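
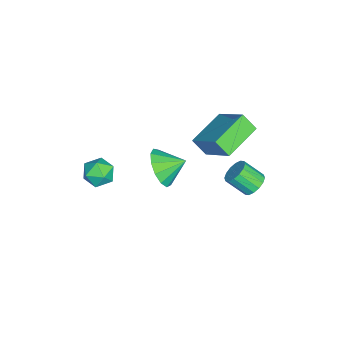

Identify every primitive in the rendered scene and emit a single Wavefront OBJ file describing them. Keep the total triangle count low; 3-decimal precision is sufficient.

v 0.766 -0.003 1.416
v 1.686 -0.099 1.913
v 0.574 1.083 1.984
v 1.799 0.186 1.407
v 1.584 0.41 0.904
v 1.11 0.504 0.563
v 0.526 0.436 0.494
v 0.019 0.23 0.717
v -0.251 -0.051 1.162
v -0.198 -0.316 1.689
v 0.161 -0.482 2.128
v 0.713 -0.496 2.342
v 1.281 -0.353 2.262
v -2.348 2.067 2.691
v -1.311 3.293 3.95
v -2.198 2.725 1.927
v -1.161 3.951 3.186
v -0.659 1.129 2.214
v 0.378 2.355 3.473
v -0.509 1.787 1.45
v 0.528 3.013 2.709
v 1.174 -2.636 2.079
v 1.663 -1.978 2.091
v 2.037 -3.262 1.289
v 2.526 -2.604 1.301
v 2.429 -3.055 1.979
v 1.896 -2.669 2.467
v 1.804 -2.571 0.913
v 1.271 -2.185 1.401
v 2.052 -1.938 1.371
v 2.439 -2.237 2.029
v 1.261 -3.003 1.351
v 1.648 -3.302 2.009
v -2.115 3.829 -2.303
v -1.46 3.668 -2.448
v -1.51 2.709 -1.601
v -2.165 2.871 -1.457
v -1.44 3.903 -2.18
v -1.49 2.944 -1.333
v -1.601 4.119 -1.945
v -1.651 3.16 -1.099
v -1.9 4.257 -1.806
v -1.95 3.298 -0.96
v -2.256 4.281 -1.801
v -2.306 3.322 -0.954
v -2.575 4.183 -1.93
v -2.625 3.224 -1.083
v -2.77 3.991 -2.159
v -2.82 3.032 -1.312
v -2.79 3.756 -2.427
v -2.84 2.797 -1.58
v -2.629 3.54 -2.661
v -2.679 2.581 -1.815
v -2.33 3.402 -2.8
v -2.38 2.443 -1.954
v -1.974 3.378 -2.806
v -2.024 2.419 -1.959
v -1.655 3.476 -2.677
v -1.705 2.517 -1.83
f 2 1 4
f 2 4 3
f 4 1 5
f 4 5 3
f 5 1 6
f 5 6 3
f 6 1 7
f 6 7 3
f 7 1 8
f 7 8 3
f 8 1 9
f 8 9 3
f 9 1 10
f 9 10 3
f 10 1 11
f 10 11 3
f 11 1 12
f 11 12 3
f 12 1 13
f 12 13 3
f 13 1 2
f 13 2 3
f 15 17 14
f 18 15 14
f 14 17 16
f 16 18 14
f 15 21 17
f 19 15 18
f 19 21 15
f 17 21 16
f 20 18 16
f 16 21 20
f 20 19 18
f 21 19 20
f 22 33 27
f 22 27 23
f 22 23 29
f 22 29 32
f 22 32 33
f 23 27 31
f 27 33 26
f 33 32 24
f 32 29 28
f 29 23 30
f 25 31 26
f 25 26 24
f 25 24 28
f 25 28 30
f 25 30 31
f 26 31 27
f 24 26 33
f 28 24 32
f 30 28 29
f 31 30 23
f 35 34 38
f 35 38 36
f 36 38 39
f 36 39 37
f 38 34 40
f 38 40 39
f 39 40 41
f 39 41 37
f 40 34 42
f 40 42 41
f 41 42 43
f 41 43 37
f 42 34 44
f 42 44 43
f 43 44 45
f 43 45 37
f 44 34 46
f 44 46 45
f 45 46 47
f 45 47 37
f 46 34 48
f 46 48 47
f 47 48 49
f 47 49 37
f 48 34 50
f 48 50 49
f 49 50 51
f 49 51 37
f 50 34 52
f 50 52 51
f 51 52 53
f 51 53 37
f 52 34 54
f 52 54 53
f 53 54 55
f 53 55 37
f 54 34 56
f 54 56 55
f 55 56 57
f 55 57 37
f 56 34 58
f 56 58 57
f 57 58 59
f 57 59 37
f 58 34 35
f 58 35 59
f 59 35 36
f 59 36 37



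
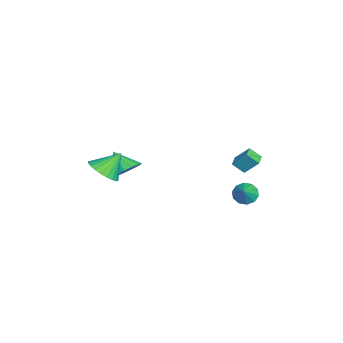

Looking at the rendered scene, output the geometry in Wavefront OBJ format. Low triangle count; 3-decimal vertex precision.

v -0.362 3.859 0.627
v 0.143 3.981 0.073
v 0.582 3.781 1.473
v 0.019 4.398 0.251
v -0.251 4.608 0.572
v -0.564 4.533 0.914
v -0.799 4.2 1.147
v -0.868 3.737 1.182
v -0.744 3.32 1.004
v -0.473 3.109 0.683
v -0.161 3.184 0.341
v 0.075 3.517 0.108
v -4.247 3.755 0.39
v -4.304 3.04 1.029
v -4.055 4.596 1.349
v -4.112 3.881 1.988
v -3.448 3.639 0.332
v -3.505 2.924 0.971
v -3.256 4.48 1.291
v -3.313 3.765 1.93
v -1.446 -2.907 1.449
v -0.576 -3.324 1.713
v -2.174 -3.753 2.511
v -0.61 -2.94 1.997
v -0.835 -2.548 2.155
v -1.2 -2.238 2.151
v -1.622 -2.082 1.987
v -2.003 -2.115 1.699
v -2.257 -2.329 1.355
v -2.325 -2.675 1.032
v -2.192 -3.075 0.804
v -1.888 -3.436 0.725
v -1.483 -3.676 0.811
v -1.069 -3.74 1.044
v -0.742 -3.613 1.369
v 0.775 -3.946 2.783
v 1.288 -4.552 3.486
v 0.265 -2.994 3.977
v 1.58 -4.275 3.39
v 1.749 -3.948 3.202
v 1.771 -3.621 2.95
v 1.64 -3.343 2.673
v 1.379 -3.157 2.412
v 1.025 -3.092 2.208
v 0.633 -3.156 2.092
v 0.263 -3.34 2.08
v -0.029 -3.617 2.176
v -0.198 -3.944 2.365
v -0.22 -4.271 2.617
v -0.089 -4.549 2.894
v 0.172 -4.735 3.155
v 0.526 -4.801 3.359
v 0.918 -4.737 3.475
f 2 1 4
f 2 4 3
f 4 1 5
f 4 5 3
f 5 1 6
f 5 6 3
f 6 1 7
f 6 7 3
f 7 1 8
f 7 8 3
f 8 1 9
f 8 9 3
f 9 1 10
f 9 10 3
f 10 1 11
f 10 11 3
f 11 1 12
f 11 12 3
f 12 1 2
f 12 2 3
f 14 16 13
f 17 14 13
f 13 16 15
f 15 17 13
f 14 20 16
f 18 14 17
f 18 20 14
f 16 20 15
f 19 17 15
f 15 20 19
f 19 18 17
f 20 18 19
f 22 21 24
f 22 24 23
f 24 21 25
f 24 25 23
f 25 21 26
f 25 26 23
f 26 21 27
f 26 27 23
f 27 21 28
f 27 28 23
f 28 21 29
f 28 29 23
f 29 21 30
f 29 30 23
f 30 21 31
f 30 31 23
f 31 21 32
f 31 32 23
f 32 21 33
f 32 33 23
f 33 21 34
f 33 34 23
f 34 21 35
f 34 35 23
f 35 21 22
f 35 22 23
f 37 36 39
f 37 39 38
f 39 36 40
f 39 40 38
f 40 36 41
f 40 41 38
f 41 36 42
f 41 42 38
f 42 36 43
f 42 43 38
f 43 36 44
f 43 44 38
f 44 36 45
f 44 45 38
f 45 36 46
f 45 46 38
f 46 36 47
f 46 47 38
f 47 36 48
f 47 48 38
f 48 36 49
f 48 49 38
f 49 36 50
f 49 50 38
f 50 36 51
f 50 51 38
f 51 36 52
f 51 52 38
f 52 36 53
f 52 53 38
f 53 36 37
f 53 37 38



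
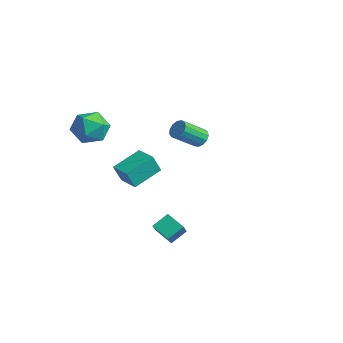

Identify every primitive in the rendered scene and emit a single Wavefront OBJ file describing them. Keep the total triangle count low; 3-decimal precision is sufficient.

v -2.691 3.927 0.489
v -2.317 4.098 0.774
v -2.455 3.023 1.597
v -2.829 2.853 1.311
v -2.554 4.208 0.879
v -2.692 3.134 1.701
v -2.835 4.23 0.86
v -2.972 3.156 1.683
v -3.069 4.155 0.723
v -3.207 3.081 1.546
v -3.184 4.008 0.512
v -3.322 2.934 1.335
v -3.142 3.835 0.293
v -3.28 2.761 1.116
v -2.957 3.692 0.137
v -3.095 2.618 0.959
v -2.688 3.623 0.092
v -2.825 2.549 0.915
v -2.419 3.65 0.173
v -2.557 2.576 0.996
v -2.237 3.766 0.354
v -2.375 2.692 1.177
v -2.199 3.933 0.578
v -2.337 2.858 1.401
v -0.232 -1.492 0.909
v -0.281 -1.843 1.758
v -0.325 -0.218 1.429
v -0.374 -0.568 2.279
v 0.734 -1.452 0.981
v 0.685 -1.802 1.831
v 0.641 -0.177 1.502
v 0.592 -0.528 2.351
v 1.737 -1.123 -1.117
v 1.774 -0.435 -0.653
v 2.453 -0.864 -1.558
v 2.49 -0.176 -1.095
v 2.59 -1.824 -0.145
v 2.627 -1.136 0.318
v 3.306 -1.565 -0.587
v 3.343 -0.877 -0.123
v -2.875 -1.026 2.01
v -2.502 -0.611 2.722
v -2.958 -2.269 2.778
v -2.585 -1.854 3.49
v -3.421 -1.633 3.224
v -3.369 -0.865 2.75
v -2.091 -2.015 2.75
v -2.039 -1.247 2.276
v -2.017 -1.222 3.179
v -2.84 -0.986 3.472
v -2.62 -1.894 2.028
v -3.443 -1.658 2.321
f 2 1 5
f 2 5 3
f 3 5 6
f 3 6 4
f 5 1 7
f 5 7 6
f 6 7 8
f 6 8 4
f 7 1 9
f 7 9 8
f 8 9 10
f 8 10 4
f 9 1 11
f 9 11 10
f 10 11 12
f 10 12 4
f 11 1 13
f 11 13 12
f 12 13 14
f 12 14 4
f 13 1 15
f 13 15 14
f 14 15 16
f 14 16 4
f 15 1 17
f 15 17 16
f 16 17 18
f 16 18 4
f 17 1 19
f 17 19 18
f 18 19 20
f 18 20 4
f 19 1 21
f 19 21 20
f 20 21 22
f 20 22 4
f 21 1 23
f 21 23 22
f 22 23 24
f 22 24 4
f 23 1 2
f 23 2 24
f 24 2 3
f 24 3 4
f 26 28 25
f 29 26 25
f 25 28 27
f 27 29 25
f 26 32 28
f 30 26 29
f 30 32 26
f 28 32 27
f 31 29 27
f 27 32 31
f 31 30 29
f 32 30 31
f 34 36 33
f 37 34 33
f 33 36 35
f 35 37 33
f 34 40 36
f 38 34 37
f 38 40 34
f 36 40 35
f 39 37 35
f 35 40 39
f 39 38 37
f 40 38 39
f 41 52 46
f 41 46 42
f 41 42 48
f 41 48 51
f 41 51 52
f 42 46 50
f 46 52 45
f 52 51 43
f 51 48 47
f 48 42 49
f 44 50 45
f 44 45 43
f 44 43 47
f 44 47 49
f 44 49 50
f 45 50 46
f 43 45 52
f 47 43 51
f 49 47 48
f 50 49 42



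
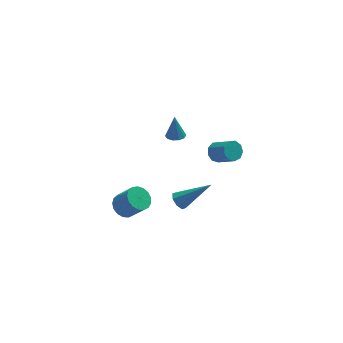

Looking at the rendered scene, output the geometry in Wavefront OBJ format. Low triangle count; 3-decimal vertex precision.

v 0.474 -1.447 2.34
v 0.987 -1.577 2.359
v 0.506 -1.133 3.6
v 0.966 -1.26 2.28
v 0.757 -1.014 2.224
v 0.439 -0.934 2.212
v 0.135 -1.05 2.249
v -0.04 -1.317 2.32
v -0.019 -1.634 2.399
v 0.191 -1.88 2.455
v 0.508 -1.961 2.467
v 0.812 -1.845 2.43
v -1.978 -0.196 -4.563
v -1.585 0.437 -4.48
v -0.909 -0.13 -3.354
v -1.302 -0.764 -3.437
v -1.877 0.49 -4.278
v -1.201 -0.077 -3.152
v -2.192 0.386 -4.141
v -1.516 -0.182 -3.015
v -2.458 0.148 -4.101
v -1.782 -0.419 -2.975
v -2.614 -0.168 -4.166
v -1.938 -0.736 -3.041
v -2.625 -0.491 -4.323
v -1.949 -1.058 -3.198
v -2.487 -0.746 -4.534
v -1.811 -1.314 -3.409
v -2.233 -0.876 -4.752
v -1.557 -1.443 -3.627
v -1.92 -0.849 -4.927
v -1.244 -1.417 -3.801
v -1.621 -0.674 -5.018
v -0.945 -1.241 -3.892
v -1.403 -0.388 -5.005
v -0.727 -0.956 -3.879
v -1.317 -0.059 -4.89
v -0.642 -0.626 -3.765
v -1.383 0.239 -4.701
v -0.707 -0.329 -3.575
v 0.879 -0.679 -4.471
v 1.26 -0.562 -4.892
v 2.521 -1.061 -3.089
v 1.148 -0.201 -4.659
v 0.878 -0.12 -4.316
v 0.609 -0.367 -4.064
v 0.497 -0.796 -4.05
v 0.61 -1.157 -4.283
v 0.88 -1.238 -4.626
v 1.149 -0.992 -4.878
v 2.64 -1.569 0.363
v 3.147 -1.231 0.368
v 3.727 -2.112 1.242
v 3.22 -2.451 1.237
v 2.887 -1.103 0.669
v 3.468 -1.984 1.543
v 2.512 -1.194 0.826
v 3.092 -2.075 1.7
v 2.196 -1.46 0.767
v 2.777 -2.342 1.641
v 2.088 -1.778 0.519
v 2.669 -2.659 1.393
v 2.238 -1.998 0.198
v 2.819 -2.879 1.072
v 2.576 -2.017 -0.046
v 3.156 -2.898 0.828
v 2.944 -1.827 -0.099
v 3.524 -2.708 0.775
v 3.169 -1.516 0.065
v 3.75 -2.398 0.939
f 2 1 4
f 2 4 3
f 4 1 5
f 4 5 3
f 5 1 6
f 5 6 3
f 6 1 7
f 6 7 3
f 7 1 8
f 7 8 3
f 8 1 9
f 8 9 3
f 9 1 10
f 9 10 3
f 10 1 11
f 10 11 3
f 11 1 12
f 11 12 3
f 12 1 2
f 12 2 3
f 14 13 17
f 14 17 15
f 15 17 18
f 15 18 16
f 17 13 19
f 17 19 18
f 18 19 20
f 18 20 16
f 19 13 21
f 19 21 20
f 20 21 22
f 20 22 16
f 21 13 23
f 21 23 22
f 22 23 24
f 22 24 16
f 23 13 25
f 23 25 24
f 24 25 26
f 24 26 16
f 25 13 27
f 25 27 26
f 26 27 28
f 26 28 16
f 27 13 29
f 27 29 28
f 28 29 30
f 28 30 16
f 29 13 31
f 29 31 30
f 30 31 32
f 30 32 16
f 31 13 33
f 31 33 32
f 32 33 34
f 32 34 16
f 33 13 35
f 33 35 34
f 34 35 36
f 34 36 16
f 35 13 37
f 35 37 36
f 36 37 38
f 36 38 16
f 37 13 39
f 37 39 38
f 38 39 40
f 38 40 16
f 39 13 14
f 39 14 40
f 40 14 15
f 40 15 16
f 42 41 44
f 42 44 43
f 44 41 45
f 44 45 43
f 45 41 46
f 45 46 43
f 46 41 47
f 46 47 43
f 47 41 48
f 47 48 43
f 48 41 49
f 48 49 43
f 49 41 50
f 49 50 43
f 50 41 42
f 50 42 43
f 52 51 55
f 52 55 53
f 53 55 56
f 53 56 54
f 55 51 57
f 55 57 56
f 56 57 58
f 56 58 54
f 57 51 59
f 57 59 58
f 58 59 60
f 58 60 54
f 59 51 61
f 59 61 60
f 60 61 62
f 60 62 54
f 61 51 63
f 61 63 62
f 62 63 64
f 62 64 54
f 63 51 65
f 63 65 64
f 64 65 66
f 64 66 54
f 65 51 67
f 65 67 66
f 66 67 68
f 66 68 54
f 67 51 69
f 67 69 68
f 68 69 70
f 68 70 54
f 69 51 52
f 69 52 70
f 70 52 53
f 70 53 54



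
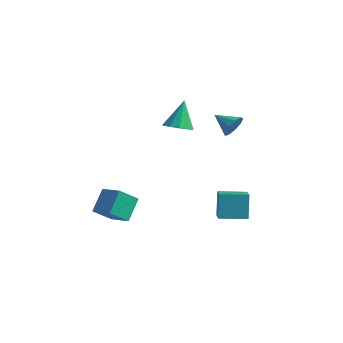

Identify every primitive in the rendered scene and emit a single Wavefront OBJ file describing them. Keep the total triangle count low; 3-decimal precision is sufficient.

v -1.656 -0.067 2.071
v -1.104 -0.564 2.393
v -1.904 0.667 3.629
v -0.868 -0.152 2.236
v -0.933 0.293 2.016
v -1.274 0.601 1.817
v -1.761 0.653 1.715
v -2.208 0.43 1.749
v -2.445 0.018 1.906
v -2.379 -0.427 2.126
v -2.038 -0.735 2.325
v -1.551 -0.787 2.427
v -3.324 -3.155 -3.892
v -3.607 -4.195 -2.998
v -3.604 -2.152 -2.812
v -3.886 -3.192 -1.919
v -2.094 -3.188 -3.541
v -2.376 -4.228 -2.648
v -2.373 -2.185 -2.462
v -2.656 -3.225 -1.568
v 1.847 -0.935 -2.741
v 1.519 -0.518 -1.338
v 1.014 -0.126 -3.177
v 0.686 0.291 -1.774
v 2.894 0.109 -2.806
v 2.566 0.526 -1.403
v 2.061 0.918 -3.242
v 1.733 1.335 -1.839
v 2.448 -0.556 3.722
v 2.757 -0.793 4.304
v 1.372 -0.744 4.218
v 2.689 -0.32 4.336
v 2.509 0.042 4.081
v 2.3 0.125 3.658
v 2.161 -0.111 3.265
v 2.156 -0.556 3.086
v 2.288 -1 3.205
v 2.495 -1.237 3.566
v 2.681 -1.155 4
f 2 1 4
f 2 4 3
f 4 1 5
f 4 5 3
f 5 1 6
f 5 6 3
f 6 1 7
f 6 7 3
f 7 1 8
f 7 8 3
f 8 1 9
f 8 9 3
f 9 1 10
f 9 10 3
f 10 1 11
f 10 11 3
f 11 1 12
f 11 12 3
f 12 1 2
f 12 2 3
f 14 16 13
f 17 14 13
f 13 16 15
f 15 17 13
f 14 20 16
f 18 14 17
f 18 20 14
f 16 20 15
f 19 17 15
f 15 20 19
f 19 18 17
f 20 18 19
f 22 24 21
f 25 22 21
f 21 24 23
f 23 25 21
f 22 28 24
f 26 22 25
f 26 28 22
f 24 28 23
f 27 25 23
f 23 28 27
f 27 26 25
f 28 26 27
f 30 29 32
f 30 32 31
f 32 29 33
f 32 33 31
f 33 29 34
f 33 34 31
f 34 29 35
f 34 35 31
f 35 29 36
f 35 36 31
f 36 29 37
f 36 37 31
f 37 29 38
f 37 38 31
f 38 29 39
f 38 39 31
f 39 29 30
f 39 30 31



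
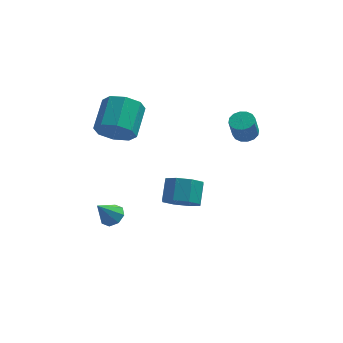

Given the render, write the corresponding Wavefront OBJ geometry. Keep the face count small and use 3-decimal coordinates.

v -2.11 -0.447 1.588
v -1.499 -0.154 0.825
v -1.18 1.38 1.67
v -1.79 1.087 2.432
v -2.241 0.062 0.713
v -1.922 1.596 1.558
v -2.906 -0.02 1.114
v -2.587 1.513 1.959
v -3.104 -0.353 1.792
v -2.785 1.181 2.637
v -2.72 -0.74 2.35
v -2.401 0.794 3.195
v -1.978 -0.956 2.462
v -1.659 0.578 3.307
v -1.313 -0.873 2.061
v -0.994 0.66 2.906
v -1.115 -0.541 1.383
v -0.796 0.993 2.228
v 0.981 -2.73 -1.457
v 1.339 -3.332 -0.845
v 1.457 -2.431 -0.03
v 1.099 -1.83 -0.643
v 1.837 -3.029 -1.252
v 1.956 -2.128 -0.438
v 1.834 -2.551 -1.78
v 1.953 -1.65 -0.965
v 1.331 -2.178 -2.119
v 1.45 -1.278 -1.304
v 0.623 -2.129 -2.07
v 0.741 -1.228 -1.255
v 0.124 -2.432 -1.662
v 0.243 -1.531 -0.848
v 0.127 -2.91 -1.135
v 0.246 -2.009 -0.32
v 0.63 -3.282 -0.796
v 0.749 -2.382 0.019
v 3.846 1.262 0.436
v 4.428 1.02 0.458
v 4.235 0.656 1.585
v 3.654 0.898 1.564
v 4.46 1.328 0.563
v 4.267 0.963 1.69
v 4.328 1.617 0.634
v 4.135 1.253 1.761
v 4.067 1.812 0.652
v 3.874 1.447 1.779
v 3.747 1.859 0.612
v 3.554 1.495 1.739
v 3.453 1.746 0.526
v 3.26 1.382 1.653
v 3.265 1.504 0.415
v 3.072 1.14 1.542
v 3.233 1.197 0.31
v 3.04 0.832 1.437
v 3.365 0.907 0.239
v 3.172 0.543 1.366
v 3.626 0.713 0.221
v 3.433 0.348 1.348
v 3.946 0.665 0.261
v 3.753 0.301 1.388
v 4.24 0.778 0.347
v 4.047 0.414 1.474
v -2.285 -0.916 -3.99
v -1.81 -0.67 -3.604
v -2.935 -1.384 -2.89
v -2.184 -0.34 -3.685
v -2.617 -0.347 -3.944
v -2.856 -0.688 -4.23
v -2.761 -1.162 -4.375
v -2.387 -1.492 -4.295
v -1.953 -1.485 -4.036
v -1.714 -1.144 -3.75
f 2 1 5
f 2 5 3
f 3 5 6
f 3 6 4
f 5 1 7
f 5 7 6
f 6 7 8
f 6 8 4
f 7 1 9
f 7 9 8
f 8 9 10
f 8 10 4
f 9 1 11
f 9 11 10
f 10 11 12
f 10 12 4
f 11 1 13
f 11 13 12
f 12 13 14
f 12 14 4
f 13 1 15
f 13 15 14
f 14 15 16
f 14 16 4
f 15 1 17
f 15 17 16
f 16 17 18
f 16 18 4
f 17 1 2
f 17 2 18
f 18 2 3
f 18 3 4
f 20 19 23
f 20 23 21
f 21 23 24
f 21 24 22
f 23 19 25
f 23 25 24
f 24 25 26
f 24 26 22
f 25 19 27
f 25 27 26
f 26 27 28
f 26 28 22
f 27 19 29
f 27 29 28
f 28 29 30
f 28 30 22
f 29 19 31
f 29 31 30
f 30 31 32
f 30 32 22
f 31 19 33
f 31 33 32
f 32 33 34
f 32 34 22
f 33 19 35
f 33 35 34
f 34 35 36
f 34 36 22
f 35 19 20
f 35 20 36
f 36 20 21
f 36 21 22
f 38 37 41
f 38 41 39
f 39 41 42
f 39 42 40
f 41 37 43
f 41 43 42
f 42 43 44
f 42 44 40
f 43 37 45
f 43 45 44
f 44 45 46
f 44 46 40
f 45 37 47
f 45 47 46
f 46 47 48
f 46 48 40
f 47 37 49
f 47 49 48
f 48 49 50
f 48 50 40
f 49 37 51
f 49 51 50
f 50 51 52
f 50 52 40
f 51 37 53
f 51 53 52
f 52 53 54
f 52 54 40
f 53 37 55
f 53 55 54
f 54 55 56
f 54 56 40
f 55 37 57
f 55 57 56
f 56 57 58
f 56 58 40
f 57 37 59
f 57 59 58
f 58 59 60
f 58 60 40
f 59 37 61
f 59 61 60
f 60 61 62
f 60 62 40
f 61 37 38
f 61 38 62
f 62 38 39
f 62 39 40
f 64 63 66
f 64 66 65
f 66 63 67
f 66 67 65
f 67 63 68
f 67 68 65
f 68 63 69
f 68 69 65
f 69 63 70
f 69 70 65
f 70 63 71
f 70 71 65
f 71 63 72
f 71 72 65
f 72 63 64
f 72 64 65



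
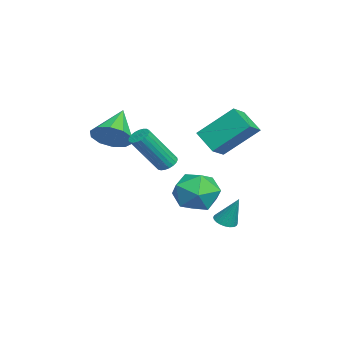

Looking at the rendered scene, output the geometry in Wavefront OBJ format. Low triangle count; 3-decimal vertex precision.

v 2.217 3.265 -2.071
v 2.609 2.914 -2.01
v 2.503 3.815 -0.749
v 2.709 3.072 -2.098
v 2.735 3.26 -2.181
v 2.682 3.448 -2.248
v 2.557 3.609 -2.288
v 2.381 3.717 -2.294
v 2.18 3.756 -2.267
v 1.985 3.721 -2.21
v 1.824 3.616 -2.132
v 1.724 3.458 -2.044
v 1.698 3.271 -1.961
v 1.752 3.082 -1.894
v 1.876 2.922 -1.854
v 2.052 2.814 -1.848
v 2.253 2.774 -1.875
v 2.449 2.81 -1.932
v -2.938 2.345 0.879
v -2.081 1.903 1.364
v -2.948 3.918 2.33
v -2.09 3.476 2.815
v -2.13 3.064 0.105
v -1.272 2.622 0.59
v -2.139 4.637 1.556
v -1.282 4.195 2.041
v 0.69 -1.479 1.988
v 1.265 -1.48 2.731
v -0.71 -1.101 3.072
v 1.247 -0.94 2.519
v 1.016 -0.605 2.104
v 0.66 -0.605 1.644
v 0.316 -0.939 1.316
v 0.114 -1.479 1.245
v 0.133 -2.019 1.457
v 0.364 -2.353 1.873
v 0.719 -2.354 2.332
v 1.064 -2.02 2.66
v 1.455 0.864 0.824
v 1.875 1.135 0.845
v 2.504 0.027 2.577
v 2.085 -0.244 2.556
v 1.745 1.247 0.963
v 2.375 0.139 2.695
v 1.566 1.292 1.058
v 2.195 0.184 2.79
v 1.367 1.263 1.112
v 1.996 0.156 2.844
v 1.183 1.165 1.116
v 1.813 0.058 2.848
v 1.047 1.015 1.069
v 1.676 -0.092 2.801
v 0.981 0.839 0.981
v 1.611 -0.268 2.713
v 0.997 0.667 0.865
v 1.627 -0.44 2.597
v 1.093 0.529 0.742
v 1.722 -0.578 2.474
v 1.251 0.449 0.633
v 1.88 -0.658 2.365
v 1.444 0.441 0.558
v 2.074 -0.667 2.29
v 1.639 0.505 0.528
v 2.269 -0.602 2.26
v 1.803 0.632 0.549
v 2.432 -0.475 2.281
v 1.906 0.799 0.618
v 2.536 -0.309 2.35
v 1.932 0.977 0.723
v 2.561 -0.131 2.455
v -1.919 2.789 -2.434
v -1.058 2.995 -1.625
v -1.782 0.885 -2.095
v -0.921 1.091 -1.286
v -2.049 1.427 -1.059
v -2.134 2.604 -1.269
v -0.706 1.276 -2.451
v -0.791 2.453 -2.661
v -0.309 2.06 -1.636
v -1.138 2.153 -0.776
v -1.702 1.727 -2.944
v -2.531 1.82 -2.084
f 2 1 4
f 2 4 3
f 4 1 5
f 4 5 3
f 5 1 6
f 5 6 3
f 6 1 7
f 6 7 3
f 7 1 8
f 7 8 3
f 8 1 9
f 8 9 3
f 9 1 10
f 9 10 3
f 10 1 11
f 10 11 3
f 11 1 12
f 11 12 3
f 12 1 13
f 12 13 3
f 13 1 14
f 13 14 3
f 14 1 15
f 14 15 3
f 15 1 16
f 15 16 3
f 16 1 17
f 16 17 3
f 17 1 18
f 17 18 3
f 18 1 2
f 18 2 3
f 20 22 19
f 23 20 19
f 19 22 21
f 21 23 19
f 20 26 22
f 24 20 23
f 24 26 20
f 22 26 21
f 25 23 21
f 21 26 25
f 25 24 23
f 26 24 25
f 28 27 30
f 28 30 29
f 30 27 31
f 30 31 29
f 31 27 32
f 31 32 29
f 32 27 33
f 32 33 29
f 33 27 34
f 33 34 29
f 34 27 35
f 34 35 29
f 35 27 36
f 35 36 29
f 36 27 37
f 36 37 29
f 37 27 38
f 37 38 29
f 38 27 28
f 38 28 29
f 40 39 43
f 40 43 41
f 41 43 44
f 41 44 42
f 43 39 45
f 43 45 44
f 44 45 46
f 44 46 42
f 45 39 47
f 45 47 46
f 46 47 48
f 46 48 42
f 47 39 49
f 47 49 48
f 48 49 50
f 48 50 42
f 49 39 51
f 49 51 50
f 50 51 52
f 50 52 42
f 51 39 53
f 51 53 52
f 52 53 54
f 52 54 42
f 53 39 55
f 53 55 54
f 54 55 56
f 54 56 42
f 55 39 57
f 55 57 56
f 56 57 58
f 56 58 42
f 57 39 59
f 57 59 58
f 58 59 60
f 58 60 42
f 59 39 61
f 59 61 60
f 60 61 62
f 60 62 42
f 61 39 63
f 61 63 62
f 62 63 64
f 62 64 42
f 63 39 65
f 63 65 64
f 64 65 66
f 64 66 42
f 65 39 67
f 65 67 66
f 66 67 68
f 66 68 42
f 67 39 69
f 67 69 68
f 68 69 70
f 68 70 42
f 69 39 40
f 69 40 70
f 70 40 41
f 70 41 42
f 71 82 76
f 71 76 72
f 71 72 78
f 71 78 81
f 71 81 82
f 72 76 80
f 76 82 75
f 82 81 73
f 81 78 77
f 78 72 79
f 74 80 75
f 74 75 73
f 74 73 77
f 74 77 79
f 74 79 80
f 75 80 76
f 73 75 82
f 77 73 81
f 79 77 78
f 80 79 72



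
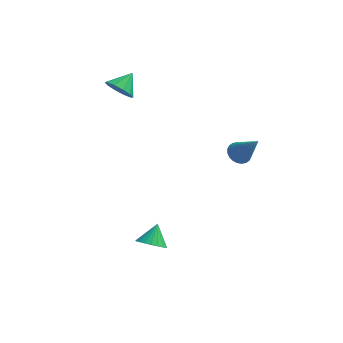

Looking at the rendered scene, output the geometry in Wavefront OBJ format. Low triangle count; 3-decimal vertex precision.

v -1.572 -1.66 -3.216
v -0.975 -2.041 -2.97
v -1.388 -0.86 -2.424
v -0.849 -1.855 -3.187
v -0.848 -1.636 -3.408
v -0.972 -1.421 -3.597
v -1.2 -1.247 -3.719
v -1.492 -1.144 -3.755
v -1.798 -1.131 -3.697
v -2.065 -1.209 -3.556
v -2.247 -1.365 -3.356
v -2.312 -1.572 -3.132
v -2.249 -1.794 -2.923
v -2.069 -1.993 -2.764
v -1.803 -2.134 -2.683
v -1.497 -2.193 -2.694
v -1.204 -2.16 -2.796
v -3.825 3.484 3.255
v -3.12 3.252 2.983
v -3.315 4.316 3.865
v -3.298 3.587 2.675
v -3.678 3.882 2.589
v -4.113 4.026 2.757
v -4.438 3.962 3.116
v -4.529 3.716 3.528
v -4.351 3.381 3.835
v -3.972 3.086 3.922
v -3.537 2.943 3.753
v -3.211 3.006 3.395
v 1.999 1.851 0.76
v 2.355 1.489 0.405
v 2.901 1.229 2.3
v 2.486 1.692 0.411
v 2.542 1.92 0.47
v 2.515 2.137 0.573
v 2.41 2.311 0.704
v 2.242 2.414 0.844
v 2.037 2.432 0.972
v 1.827 2.361 1.067
v 1.642 2.213 1.115
v 1.512 2.009 1.11
v 1.455 1.781 1.051
v 1.482 1.564 0.948
v 1.587 1.39 0.816
v 1.755 1.287 0.676
v 1.96 1.269 0.548
v 2.17 1.34 0.453
f 2 1 4
f 2 4 3
f 4 1 5
f 4 5 3
f 5 1 6
f 5 6 3
f 6 1 7
f 6 7 3
f 7 1 8
f 7 8 3
f 8 1 9
f 8 9 3
f 9 1 10
f 9 10 3
f 10 1 11
f 10 11 3
f 11 1 12
f 11 12 3
f 12 1 13
f 12 13 3
f 13 1 14
f 13 14 3
f 14 1 15
f 14 15 3
f 15 1 16
f 15 16 3
f 16 1 17
f 16 17 3
f 17 1 2
f 17 2 3
f 19 18 21
f 19 21 20
f 21 18 22
f 21 22 20
f 22 18 23
f 22 23 20
f 23 18 24
f 23 24 20
f 24 18 25
f 24 25 20
f 25 18 26
f 25 26 20
f 26 18 27
f 26 27 20
f 27 18 28
f 27 28 20
f 28 18 29
f 28 29 20
f 29 18 19
f 29 19 20
f 31 30 33
f 31 33 32
f 33 30 34
f 33 34 32
f 34 30 35
f 34 35 32
f 35 30 36
f 35 36 32
f 36 30 37
f 36 37 32
f 37 30 38
f 37 38 32
f 38 30 39
f 38 39 32
f 39 30 40
f 39 40 32
f 40 30 41
f 40 41 32
f 41 30 42
f 41 42 32
f 42 30 43
f 42 43 32
f 43 30 44
f 43 44 32
f 44 30 45
f 44 45 32
f 45 30 46
f 45 46 32
f 46 30 47
f 46 47 32
f 47 30 31
f 47 31 32



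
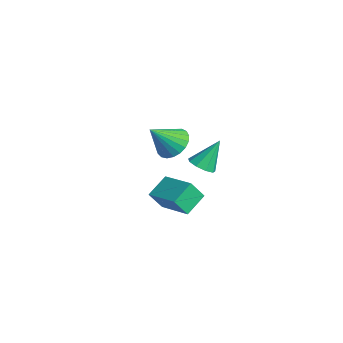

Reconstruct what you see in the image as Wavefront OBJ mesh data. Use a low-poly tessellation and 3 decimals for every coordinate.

v 2.368 -2.243 0.52
v 2.713 -2.617 0.799
v 2.292 -1.477 1.64
v 2.932 -2.337 0.622
v 2.886 -2.013 0.397
v 2.599 -1.797 0.23
v 2.203 -1.79 0.198
v 1.885 -1.995 0.317
v 1.793 -2.316 0.53
v 1.97 -2.604 0.739
v 2.334 -2.722 0.845
v 2.663 -3.512 2.268
v 3.315 -3.759 2.02
v 2.697 -4.428 3.272
v 3.401 -3.54 2.217
v 3.359 -3.315 2.424
v 3.197 -3.125 2.603
v 2.943 -3.001 2.724
v 2.64 -2.966 2.767
v 2.341 -3.025 2.723
v 2.098 -3.168 2.601
v 1.953 -3.371 2.421
v 1.93 -3.598 2.214
v 2.034 -3.81 2.017
v 2.247 -3.971 1.863
v 2.531 -4.052 1.779
v 2.839 -4.04 1.78
v 3.116 -3.936 1.865
v 0.372 -2.999 -2.958
v 0.292 -3.518 -2.154
v -0.053 -2.128 -2.438
v -0.134 -2.647 -1.634
v 1.814 -2.553 -2.526
v 1.733 -3.072 -1.722
v 1.388 -1.682 -2.006
v 1.308 -2.201 -1.202
f 2 1 4
f 2 4 3
f 4 1 5
f 4 5 3
f 5 1 6
f 5 6 3
f 6 1 7
f 6 7 3
f 7 1 8
f 7 8 3
f 8 1 9
f 8 9 3
f 9 1 10
f 9 10 3
f 10 1 11
f 10 11 3
f 11 1 2
f 11 2 3
f 13 12 15
f 13 15 14
f 15 12 16
f 15 16 14
f 16 12 17
f 16 17 14
f 17 12 18
f 17 18 14
f 18 12 19
f 18 19 14
f 19 12 20
f 19 20 14
f 20 12 21
f 20 21 14
f 21 12 22
f 21 22 14
f 22 12 23
f 22 23 14
f 23 12 24
f 23 24 14
f 24 12 25
f 24 25 14
f 25 12 26
f 25 26 14
f 26 12 27
f 26 27 14
f 27 12 28
f 27 28 14
f 28 12 13
f 28 13 14
f 30 32 29
f 33 30 29
f 29 32 31
f 31 33 29
f 30 36 32
f 34 30 33
f 34 36 30
f 32 36 31
f 35 33 31
f 31 36 35
f 35 34 33
f 36 34 35



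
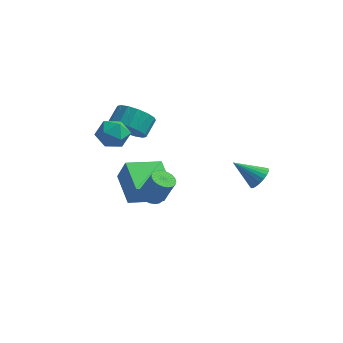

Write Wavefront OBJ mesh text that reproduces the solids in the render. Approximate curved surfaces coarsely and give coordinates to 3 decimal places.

v 2.976 2.727 -1.928
v 3.374 2.262 -1.549
v 1.704 2.433 -0.952
v 3.424 2.502 -1.411
v 3.406 2.776 -1.353
v 3.322 3.043 -1.382
v 3.186 3.261 -1.494
v 3.017 3.398 -1.672
v 2.843 3.433 -1.889
v 2.688 3.361 -2.112
v 2.578 3.191 -2.307
v 2.528 2.951 -2.445
v 2.546 2.677 -2.503
v 2.63 2.411 -2.474
v 2.766 2.192 -2.362
v 2.935 2.055 -2.184
v 3.109 2.02 -1.967
v 3.264 2.093 -1.744
v -1.73 0.401 -2.966
v -1.146 0.418 -3.252
v -0.466 0.436 -1.859
v -1.05 0.419 -1.574
v -1.204 0.681 -3.227
v -0.524 0.699 -1.834
v -1.353 0.895 -3.157
v -0.673 0.913 -1.764
v -1.567 1.024 -3.054
v -0.887 1.042 -1.661
v -1.809 1.045 -2.936
v -1.13 1.063 -1.543
v -2.038 0.955 -2.823
v -1.358 0.973 -1.43
v -2.213 0.769 -2.736
v -1.534 0.787 -1.343
v -2.305 0.519 -2.688
v -1.625 0.538 -1.295
v -2.297 0.249 -2.688
v -1.618 0.267 -1.295
v -2.191 0.005 -2.736
v -1.512 0.023 -1.343
v -2.006 -0.17 -2.824
v -1.326 -0.152 -1.431
v -1.772 -0.247 -2.937
v -1.093 -0.229 -1.544
v -1.532 -0.212 -3.055
v -0.852 -0.194 -1.662
v -1.325 -0.071 -3.158
v -0.646 -0.052 -1.765
v -1.189 0.152 -3.227
v -0.509 0.17 -1.834
v -3.269 1.072 -4.416
v -2.735 0.913 -3.153
v -4.481 2.491 -3.724
v -3.948 2.332 -2.462
v -1.912 2.428 -4.818
v -1.379 2.269 -3.556
v -3.125 3.847 -4.127
v -2.591 3.688 -2.864
v -3.32 -1.351 3.033
v -2.747 -0.707 2.761
v -2.873 -2.213 1.939
v -2.3 -1.569 1.667
v -2.152 -2.006 2.444
v -2.429 -1.474 3.121
v -3.191 -1.446 1.579
v -3.468 -0.914 2.256
v -2.667 -0.766 1.862
v -2.025 -1.112 2.397
v -3.595 -1.808 2.303
v -2.953 -2.154 2.838
v -3.579 1.771 0.424
v -3.198 1.156 1.156
v -3.079 2.053 1.849
v -3.461 2.669 1.116
v -2.773 1.316 0.876
v -2.655 2.214 1.569
v -2.565 1.598 0.474
v -2.447 2.496 1.167
v -2.628 1.927 0.059
v -2.51 2.825 0.752
v -2.947 2.214 -0.258
v -2.828 3.112 0.435
v -3.434 2.382 -0.393
v -3.316 3.28 0.3
v -3.961 2.387 -0.309
v -3.842 3.284 0.384
v -4.385 2.226 -0.029
v -4.267 3.124 0.664
v -4.593 1.944 0.373
v -4.475 2.842 1.066
v -4.53 1.615 0.788
v -4.412 2.513 1.481
v -4.212 1.328 1.105
v -4.093 2.226 1.798
v -3.724 1.16 1.24
v -3.606 2.058 1.933
f 2 1 4
f 2 4 3
f 4 1 5
f 4 5 3
f 5 1 6
f 5 6 3
f 6 1 7
f 6 7 3
f 7 1 8
f 7 8 3
f 8 1 9
f 8 9 3
f 9 1 10
f 9 10 3
f 10 1 11
f 10 11 3
f 11 1 12
f 11 12 3
f 12 1 13
f 12 13 3
f 13 1 14
f 13 14 3
f 14 1 15
f 14 15 3
f 15 1 16
f 15 16 3
f 16 1 17
f 16 17 3
f 17 1 18
f 17 18 3
f 18 1 2
f 18 2 3
f 20 19 23
f 20 23 21
f 21 23 24
f 21 24 22
f 23 19 25
f 23 25 24
f 24 25 26
f 24 26 22
f 25 19 27
f 25 27 26
f 26 27 28
f 26 28 22
f 27 19 29
f 27 29 28
f 28 29 30
f 28 30 22
f 29 19 31
f 29 31 30
f 30 31 32
f 30 32 22
f 31 19 33
f 31 33 32
f 32 33 34
f 32 34 22
f 33 19 35
f 33 35 34
f 34 35 36
f 34 36 22
f 35 19 37
f 35 37 36
f 36 37 38
f 36 38 22
f 37 19 39
f 37 39 38
f 38 39 40
f 38 40 22
f 39 19 41
f 39 41 40
f 40 41 42
f 40 42 22
f 41 19 43
f 41 43 42
f 42 43 44
f 42 44 22
f 43 19 45
f 43 45 44
f 44 45 46
f 44 46 22
f 45 19 47
f 45 47 46
f 46 47 48
f 46 48 22
f 47 19 49
f 47 49 48
f 48 49 50
f 48 50 22
f 49 19 20
f 49 20 50
f 50 20 21
f 50 21 22
f 52 54 51
f 55 52 51
f 51 54 53
f 53 55 51
f 52 58 54
f 56 52 55
f 56 58 52
f 54 58 53
f 57 55 53
f 53 58 57
f 57 56 55
f 58 56 57
f 59 70 64
f 59 64 60
f 59 60 66
f 59 66 69
f 59 69 70
f 60 64 68
f 64 70 63
f 70 69 61
f 69 66 65
f 66 60 67
f 62 68 63
f 62 63 61
f 62 61 65
f 62 65 67
f 62 67 68
f 63 68 64
f 61 63 70
f 65 61 69
f 67 65 66
f 68 67 60
f 72 71 75
f 72 75 73
f 73 75 76
f 73 76 74
f 75 71 77
f 75 77 76
f 76 77 78
f 76 78 74
f 77 71 79
f 77 79 78
f 78 79 80
f 78 80 74
f 79 71 81
f 79 81 80
f 80 81 82
f 80 82 74
f 81 71 83
f 81 83 82
f 82 83 84
f 82 84 74
f 83 71 85
f 83 85 84
f 84 85 86
f 84 86 74
f 85 71 87
f 85 87 86
f 86 87 88
f 86 88 74
f 87 71 89
f 87 89 88
f 88 89 90
f 88 90 74
f 89 71 91
f 89 91 90
f 90 91 92
f 90 92 74
f 91 71 93
f 91 93 92
f 92 93 94
f 92 94 74
f 93 71 95
f 93 95 94
f 94 95 96
f 94 96 74
f 95 71 72
f 95 72 96
f 96 72 73
f 96 73 74



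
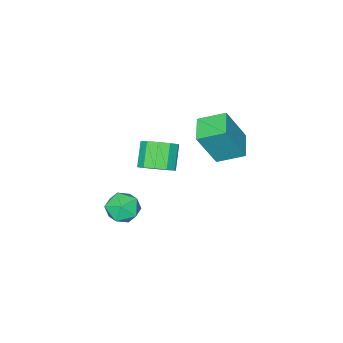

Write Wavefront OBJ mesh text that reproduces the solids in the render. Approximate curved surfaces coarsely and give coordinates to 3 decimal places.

v 2.33 -2.646 -0.29
v 2.747 -2.261 -0.822
v 2.693 -3.739 -0.798
v 3.11 -3.354 -1.33
v 3.331 -3.35 -0.584
v 3.107 -2.675 -0.27
v 2.333 -3.325 -1.35
v 2.109 -2.65 -1.036
v 2.749 -2.68 -1.477
v 3.366 -2.696 -1.003
v 2.074 -3.304 -0.617
v 2.691 -3.32 -0.143
v 1.195 -2.753 0.696
v 1.799 -2.827 1.117
v 1.148 -3.301 1.966
v 0.545 -3.227 1.544
v 1.615 -2.418 1.204
v 0.964 -2.892 2.053
v 1.271 -2.136 1.097
v 0.62 -2.61 1.946
v 0.898 -2.091 0.837
v 0.247 -2.564 1.686
v 0.638 -2.298 0.522
v -0.013 -2.772 1.371
v 0.592 -2.679 0.274
v -0.059 -3.153 1.123
v 0.776 -3.088 0.187
v 0.125 -3.562 1.036
v 1.12 -3.37 0.294
v 0.469 -3.844 1.143
v 1.493 -3.416 0.554
v 0.842 -3.889 1.403
v 1.753 -3.208 0.869
v 1.102 -3.682 1.718
v -0.111 -0.916 2.638
v 0.633 -1.218 4.204
v -0.758 -0.076 3.107
v -0.014 -0.378 4.674
v 0.674 -0.182 2.406
v 1.418 -0.484 3.973
v 0.027 0.658 2.876
v 0.771 0.356 4.442
f 1 12 6
f 1 6 2
f 1 2 8
f 1 8 11
f 1 11 12
f 2 6 10
f 6 12 5
f 12 11 3
f 11 8 7
f 8 2 9
f 4 10 5
f 4 5 3
f 4 3 7
f 4 7 9
f 4 9 10
f 5 10 6
f 3 5 12
f 7 3 11
f 9 7 8
f 10 9 2
f 14 13 17
f 14 17 15
f 15 17 18
f 15 18 16
f 17 13 19
f 17 19 18
f 18 19 20
f 18 20 16
f 19 13 21
f 19 21 20
f 20 21 22
f 20 22 16
f 21 13 23
f 21 23 22
f 22 23 24
f 22 24 16
f 23 13 25
f 23 25 24
f 24 25 26
f 24 26 16
f 25 13 27
f 25 27 26
f 26 27 28
f 26 28 16
f 27 13 29
f 27 29 28
f 28 29 30
f 28 30 16
f 29 13 31
f 29 31 30
f 30 31 32
f 30 32 16
f 31 13 33
f 31 33 32
f 32 33 34
f 32 34 16
f 33 13 14
f 33 14 34
f 34 14 15
f 34 15 16
f 36 38 35
f 39 36 35
f 35 38 37
f 37 39 35
f 36 42 38
f 40 36 39
f 40 42 36
f 38 42 37
f 41 39 37
f 37 42 41
f 41 40 39
f 42 40 41



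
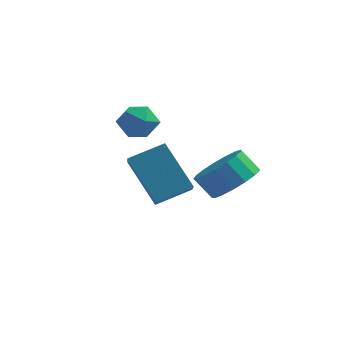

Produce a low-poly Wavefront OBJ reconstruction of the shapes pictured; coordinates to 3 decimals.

v 2.546 2.644 -1.202
v 3.322 2.848 -0.541
v 2.63 2.94 0.243
v 1.854 2.736 -0.418
v 3.19 3.297 -0.711
v 2.498 3.389 0.073
v 2.909 3.596 -0.993
v 2.217 3.688 -0.209
v 2.546 3.677 -1.323
v 1.854 3.769 -0.539
v 2.182 3.521 -1.626
v 1.49 3.613 -0.842
v 1.902 3.165 -1.831
v 1.21 3.257 -1.047
v 1.77 2.689 -1.893
v 1.078 2.781 -1.108
v 1.815 2.203 -1.796
v 1.123 2.295 -1.011
v 2.028 1.818 -1.563
v 1.335 1.91 -0.779
v 2.359 1.622 -1.247
v 1.667 1.714 -0.463
v 2.733 1.66 -0.921
v 2.041 1.752 -0.137
v 3.065 1.924 -0.66
v 2.373 2.016 0.124
v 3.277 2.353 -0.523
v 2.585 2.445 0.262
v -0.438 2.312 1.04
v 0.008 2.095 1.68
v -1.508 1.825 1.62
v -1.062 1.608 2.26
v -1.195 2.392 2.106
v -0.534 2.693 1.748
v -0.966 1.227 1.552
v -0.305 1.528 1.194
v -0.319 1.425 1.997
v -0.46 2.144 2.339
v -1.04 1.776 0.961
v -1.181 2.495 1.303
v 0.641 -0.522 -0.846
v 1.091 -1.848 0.065
v -0.524 0.118 0.662
v -0.075 -1.208 1.572
v 1.695 0.188 -0.332
v 2.144 -1.138 0.578
v 0.529 0.828 1.175
v 0.979 -0.498 2.086
f 2 1 5
f 2 5 3
f 3 5 6
f 3 6 4
f 5 1 7
f 5 7 6
f 6 7 8
f 6 8 4
f 7 1 9
f 7 9 8
f 8 9 10
f 8 10 4
f 9 1 11
f 9 11 10
f 10 11 12
f 10 12 4
f 11 1 13
f 11 13 12
f 12 13 14
f 12 14 4
f 13 1 15
f 13 15 14
f 14 15 16
f 14 16 4
f 15 1 17
f 15 17 16
f 16 17 18
f 16 18 4
f 17 1 19
f 17 19 18
f 18 19 20
f 18 20 4
f 19 1 21
f 19 21 20
f 20 21 22
f 20 22 4
f 21 1 23
f 21 23 22
f 22 23 24
f 22 24 4
f 23 1 25
f 23 25 24
f 24 25 26
f 24 26 4
f 25 1 27
f 25 27 26
f 26 27 28
f 26 28 4
f 27 1 2
f 27 2 28
f 28 2 3
f 28 3 4
f 29 40 34
f 29 34 30
f 29 30 36
f 29 36 39
f 29 39 40
f 30 34 38
f 34 40 33
f 40 39 31
f 39 36 35
f 36 30 37
f 32 38 33
f 32 33 31
f 32 31 35
f 32 35 37
f 32 37 38
f 33 38 34
f 31 33 40
f 35 31 39
f 37 35 36
f 38 37 30
f 42 44 41
f 45 42 41
f 41 44 43
f 43 45 41
f 42 48 44
f 46 42 45
f 46 48 42
f 44 48 43
f 47 45 43
f 43 48 47
f 47 46 45
f 48 46 47



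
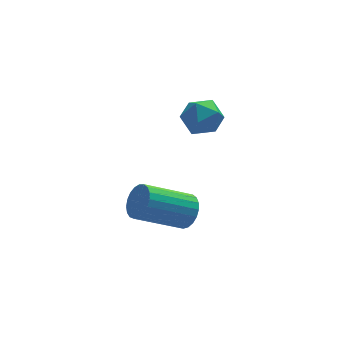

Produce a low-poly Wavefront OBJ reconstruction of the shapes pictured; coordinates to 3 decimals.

v 1.163 0.489 -2.939
v 1.477 0.285 -2.42
v -0.068 0.187 -1.522
v -0.383 0.391 -2.041
v 1.48 0.548 -2.387
v -0.065 0.451 -1.488
v 1.428 0.802 -2.448
v -0.117 0.705 -1.55
v 1.33 1.002 -2.595
v -0.215 0.904 -1.697
v 1.204 1.112 -2.801
v -0.342 1.015 -1.903
v 1.07 1.115 -3.031
v -0.476 1.018 -2.133
v 0.952 1.01 -3.245
v -0.593 0.912 -2.347
v 0.871 0.814 -3.406
v -0.675 0.717 -2.508
v 0.84 0.563 -3.487
v -0.706 0.465 -2.588
v 0.865 0.298 -3.472
v -0.681 0.201 -2.574
v 0.941 0.066 -3.366
v -0.604 -0.031 -2.468
v 1.056 -0.092 -3.186
v -0.489 -0.19 -2.287
v 1.189 -0.15 -2.963
v -0.356 -0.248 -2.065
v 1.318 -0.098 -2.736
v -0.227 -0.195 -1.838
v 1.42 0.056 -2.544
v -0.126 -0.042 -1.646
v 2.201 1.49 1.336
v 2.478 1.125 0.76
v 1.102 1.155 1.02
v 1.379 0.79 0.444
v 1.503 0.548 1.128
v 2.182 0.755 1.323
v 1.398 1.525 0.457
v 2.077 1.732 0.652
v 1.981 1.146 0.217
v 2.046 0.542 0.632
v 1.534 1.738 1.148
v 1.599 1.134 1.563
f 2 1 5
f 2 5 3
f 3 5 6
f 3 6 4
f 5 1 7
f 5 7 6
f 6 7 8
f 6 8 4
f 7 1 9
f 7 9 8
f 8 9 10
f 8 10 4
f 9 1 11
f 9 11 10
f 10 11 12
f 10 12 4
f 11 1 13
f 11 13 12
f 12 13 14
f 12 14 4
f 13 1 15
f 13 15 14
f 14 15 16
f 14 16 4
f 15 1 17
f 15 17 16
f 16 17 18
f 16 18 4
f 17 1 19
f 17 19 18
f 18 19 20
f 18 20 4
f 19 1 21
f 19 21 20
f 20 21 22
f 20 22 4
f 21 1 23
f 21 23 22
f 22 23 24
f 22 24 4
f 23 1 25
f 23 25 24
f 24 25 26
f 24 26 4
f 25 1 27
f 25 27 26
f 26 27 28
f 26 28 4
f 27 1 29
f 27 29 28
f 28 29 30
f 28 30 4
f 29 1 31
f 29 31 30
f 30 31 32
f 30 32 4
f 31 1 2
f 31 2 32
f 32 2 3
f 32 3 4
f 33 44 38
f 33 38 34
f 33 34 40
f 33 40 43
f 33 43 44
f 34 38 42
f 38 44 37
f 44 43 35
f 43 40 39
f 40 34 41
f 36 42 37
f 36 37 35
f 36 35 39
f 36 39 41
f 36 41 42
f 37 42 38
f 35 37 44
f 39 35 43
f 41 39 40
f 42 41 34



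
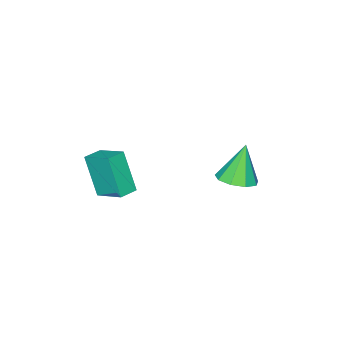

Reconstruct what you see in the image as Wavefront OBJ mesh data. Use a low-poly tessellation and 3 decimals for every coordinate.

v -2.255 -1.539 -0.309
v -1.791 -2.299 -0.181
v -2.925 -1.661 1.389
v -1.451 -1.814 -0.012
v -1.488 -1.2 0.018
v -1.883 -0.745 -0.105
v -2.452 -0.661 -0.324
v -2.929 -0.987 -0.536
v -3.091 -1.572 -0.641
v -2.861 -2.141 -0.592
v -2.348 -2.428 -0.41
v 2.672 -3.624 0.993
v 2.499 -4.462 2.722
v 2.654 -2.355 1.606
v 2.482 -3.193 3.336
v 3.498 -3.647 1.064
v 3.326 -4.485 2.794
v 3.481 -2.378 1.678
v 3.308 -3.216 3.407
f 2 1 4
f 2 4 3
f 4 1 5
f 4 5 3
f 5 1 6
f 5 6 3
f 6 1 7
f 6 7 3
f 7 1 8
f 7 8 3
f 8 1 9
f 8 9 3
f 9 1 10
f 9 10 3
f 10 1 11
f 10 11 3
f 11 1 2
f 11 2 3
f 13 15 12
f 16 13 12
f 12 15 14
f 14 16 12
f 13 19 15
f 17 13 16
f 17 19 13
f 15 19 14
f 18 16 14
f 14 19 18
f 18 17 16
f 19 17 18



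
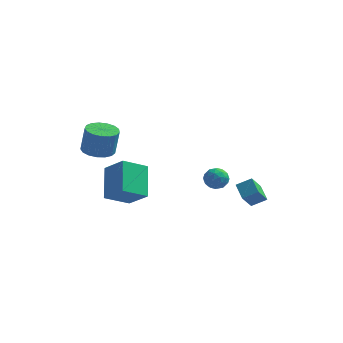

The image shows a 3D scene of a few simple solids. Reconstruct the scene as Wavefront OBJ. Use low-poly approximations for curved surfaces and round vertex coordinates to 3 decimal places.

v -2.893 1.199 -3.617
v -1.818 0.705 -2.679
v -3.274 2.694 -2.392
v -2.2 2.199 -1.454
v -1.86 2.061 -4.346
v -0.786 1.566 -3.408
v -2.242 3.555 -3.121
v -1.167 3.061 -2.183
v 2.661 0.322 -0.4
v 3.232 0.436 -0.693
v 2.728 -0.696 -0.667
v 3.299 -0.582 -0.96
v 3.253 -0.546 -0.311
v 3.212 0.083 -0.146
v 2.748 -0.343 -1.214
v 2.707 0.286 -1.049
v 3.286 0.025 -1.197
v 3.598 -0.1 -0.638
v 2.362 -0.16 -0.722
v 2.674 -0.285 -0.163
v 2.941 0.469 -0.523
v 3.019 -0.729 -0.837
v 2.993 -0.708 -0.455
v 3.328 -0.64 -0.628
v 2.929 0.261 -0.201
v 3.264 0.328 -0.374
v 3.277 -0.249 -0.149
v 2.696 -0.588 -0.986
v 3.031 -0.521 -1.159
v 2.632 0.38 -0.732
v 2.967 0.448 -0.905
v 2.683 -0.011 -1.211
v 3.308 0.294 -0.992
v 3.347 -0.304 -1.148
v 3.023 -0.164 -1.298
v 2.999 0.206 -1.201
v 3.491 0.22 -0.663
v 3.531 -0.378 -0.82
v 3.504 -0.357 -0.438
v 3.479 0.013 -0.342
v 3.523 -0.021 -0.959
v 2.429 0.118 -0.54
v 2.469 -0.48 -0.697
v 2.481 -0.273 -1.018
v 2.456 0.097 -0.922
v 2.613 0.044 -0.212
v 2.652 -0.554 -0.368
v 2.961 -0.466 -0.159
v 2.937 -0.096 -0.062
v 2.437 -0.239 -0.401
v -2.439 -1.169 1.054
v -1.911 -1.792 0.987
v -1.692 -1.755 2.38
v -2.221 -1.131 2.446
v -1.686 -1.474 0.944
v -1.467 -1.436 2.336
v -1.634 -1.085 0.925
v -1.415 -1.048 2.317
v -1.766 -0.716 0.936
v -1.547 -0.678 2.328
v -2.053 -0.45 0.974
v -1.834 -0.413 2.366
v -2.428 -0.349 1.03
v -2.209 -0.312 2.422
v -2.805 -0.436 1.092
v -2.586 -0.399 2.484
v -3.099 -0.69 1.145
v -2.88 -0.653 2.537
v -3.242 -1.055 1.177
v -3.023 -1.017 2.569
v -3.201 -1.445 1.181
v -2.982 -1.408 2.573
v -2.985 -1.772 1.156
v -2.766 -1.735 2.548
v -2.645 -1.961 1.107
v -2.426 -1.923 2.5
v -2.257 -1.968 1.047
v -2.038 -1.931 2.439
v 3.972 3.327 -4.42
v 3.671 2.586 -3.499
v 3.482 4.086 -3.969
v 3.181 3.345 -3.048
v 4.719 3.555 -3.992
v 4.418 2.814 -3.071
v 4.229 4.314 -3.541
v 3.928 3.573 -2.62
f 2 4 1
f 5 2 1
f 1 4 3
f 3 5 1
f 2 8 4
f 6 2 5
f 6 8 2
f 4 8 3
f 7 5 3
f 3 8 7
f 7 6 5
f 8 6 7
f 9 46 25
f 46 20 49
f 25 49 14
f 46 49 25
f 9 25 21
f 25 14 26
f 21 26 10
f 25 26 21
f 9 21 30
f 21 10 31
f 30 31 16
f 21 31 30
f 9 30 42
f 30 16 45
f 42 45 19
f 30 45 42
f 9 42 46
f 42 19 50
f 46 50 20
f 42 50 46
f 10 26 37
f 26 14 40
f 37 40 18
f 26 40 37
f 14 49 27
f 49 20 48
f 27 48 13
f 49 48 27
f 20 50 47
f 50 19 43
f 47 43 11
f 50 43 47
f 19 45 44
f 45 16 32
f 44 32 15
f 45 32 44
f 16 31 36
f 31 10 33
f 36 33 17
f 31 33 36
f 12 38 24
f 38 18 39
f 24 39 13
f 38 39 24
f 12 24 22
f 24 13 23
f 22 23 11
f 24 23 22
f 12 22 29
f 22 11 28
f 29 28 15
f 22 28 29
f 12 29 34
f 29 15 35
f 34 35 17
f 29 35 34
f 12 34 38
f 34 17 41
f 38 41 18
f 34 41 38
f 13 39 27
f 39 18 40
f 27 40 14
f 39 40 27
f 11 23 47
f 23 13 48
f 47 48 20
f 23 48 47
f 15 28 44
f 28 11 43
f 44 43 19
f 28 43 44
f 17 35 36
f 35 15 32
f 36 32 16
f 35 32 36
f 18 41 37
f 41 17 33
f 37 33 10
f 41 33 37
f 52 51 55
f 52 55 53
f 53 55 56
f 53 56 54
f 55 51 57
f 55 57 56
f 56 57 58
f 56 58 54
f 57 51 59
f 57 59 58
f 58 59 60
f 58 60 54
f 59 51 61
f 59 61 60
f 60 61 62
f 60 62 54
f 61 51 63
f 61 63 62
f 62 63 64
f 62 64 54
f 63 51 65
f 63 65 64
f 64 65 66
f 64 66 54
f 65 51 67
f 65 67 66
f 66 67 68
f 66 68 54
f 67 51 69
f 67 69 68
f 68 69 70
f 68 70 54
f 69 51 71
f 69 71 70
f 70 71 72
f 70 72 54
f 71 51 73
f 71 73 72
f 72 73 74
f 72 74 54
f 73 51 75
f 73 75 74
f 74 75 76
f 74 76 54
f 75 51 77
f 75 77 76
f 76 77 78
f 76 78 54
f 77 51 52
f 77 52 78
f 78 52 53
f 78 53 54
f 80 82 79
f 83 80 79
f 79 82 81
f 81 83 79
f 80 86 82
f 84 80 83
f 84 86 80
f 82 86 81
f 85 83 81
f 81 86 85
f 85 84 83
f 86 84 85



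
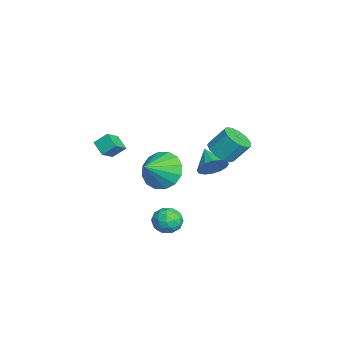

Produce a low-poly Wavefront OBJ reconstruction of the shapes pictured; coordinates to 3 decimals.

v 1.722 0.186 2.621
v 2.404 0.981 2.698
v 2.598 -0.646 3.439
v 2.068 1.042 3.121
v 1.639 0.874 3.41
v 1.232 0.522 3.487
v 0.957 0.08 3.332
v 0.886 -0.333 2.987
v 1.039 -0.608 2.543
v 1.376 -0.669 2.121
v 1.804 -0.501 1.832
v 2.211 -0.149 1.755
v 2.487 0.293 1.91
v 2.557 0.706 2.255
v -1.072 -2.191 2.709
v -1.048 -1.572 3.245
v -0.427 -1.853 2.289
v -0.404 -1.233 2.826
v -0.456 -2.687 3.254
v -0.433 -2.067 3.791
v 0.188 -2.348 2.835
v 0.212 -1.729 3.371
v 2.293 0.991 -0.497
v 2.699 0.921 0.125
v 2.101 -0.201 -0.505
v 2.507 -0.271 0.117
v 1.843 0.07 0.141
v 1.962 0.807 0.146
v 2.838 -0.087 -0.526
v 2.957 0.65 -0.521
v 3.036 0.255 0.108
v 2.421 0.352 0.52
v 2.379 0.368 -0.9
v 1.764 0.465 -0.488
v 2.513 1.061 -0.185
v 2.287 -0.341 -0.195
v 1.897 -0.141 -0.181
v 2.135 -0.182 0.185
v 2.08 0.993 -0.173
v 2.318 0.952 0.193
v 1.815 0.452 0.202
v 2.482 -0.232 -0.573
v 2.72 -0.273 -0.207
v 2.665 0.902 -0.565
v 2.903 0.861 -0.199
v 2.985 0.268 -0.582
v 2.95 0.628 0.17
v 2.837 -0.072 0.165
v 3.031 0.036 -0.213
v 3.101 0.469 -0.21
v 2.588 0.685 0.412
v 2.475 -0.016 0.408
v 2.085 0.184 0.422
v 2.155 0.618 0.425
v 2.786 0.294 0.402
v 2.325 0.736 -0.788
v 2.212 0.035 -0.792
v 2.645 0.102 -0.805
v 2.715 0.536 -0.802
v 1.963 0.792 -0.545
v 1.85 0.092 -0.55
v 1.699 0.251 -0.17
v 1.769 0.684 -0.167
v 2.014 0.426 -0.782
v -3.034 3.306 0.747
v -2.236 3.32 0.683
v -2.169 4.108 1.689
v -2.966 4.094 1.753
v -2.39 3.658 0.428
v -2.323 4.446 1.434
v -2.748 3.885 0.274
v -2.681 4.673 1.281
v -3.197 3.928 0.271
v -3.129 4.716 1.277
v -3.594 3.773 0.418
v -3.526 4.561 1.425
v -3.813 3.471 0.67
v -3.745 4.259 1.676
v -3.785 3.115 0.946
v -3.717 3.903 1.953
v -3.518 2.821 1.159
v -3.451 3.609 2.166
v -3.098 2.68 1.241
v -3.03 3.468 2.247
v -2.657 2.738 1.166
v -2.59 3.526 2.173
v -2.336 2.977 0.958
v -2.269 3.765 1.964
v -3.373 2.984 -0.479
v -2.962 2.571 0.055
v -4.467 2.696 0.139
v -2.978 2.951 0.204
v -3.099 3.34 0.171
v -3.294 3.634 -0.037
v -3.51 3.753 -0.363
v -3.689 3.667 -0.72
v -3.783 3.397 -1.013
v -3.767 3.017 -1.163
v -3.646 2.628 -1.129
v -3.451 2.334 -0.922
v -3.236 2.215 -0.595
v -3.057 2.301 -0.238
f 2 1 4
f 2 4 3
f 4 1 5
f 4 5 3
f 5 1 6
f 5 6 3
f 6 1 7
f 6 7 3
f 7 1 8
f 7 8 3
f 8 1 9
f 8 9 3
f 9 1 10
f 9 10 3
f 10 1 11
f 10 11 3
f 11 1 12
f 11 12 3
f 12 1 13
f 12 13 3
f 13 1 14
f 13 14 3
f 14 1 2
f 14 2 3
f 16 18 15
f 19 16 15
f 15 18 17
f 17 19 15
f 16 22 18
f 20 16 19
f 20 22 16
f 18 22 17
f 21 19 17
f 17 22 21
f 21 20 19
f 22 20 21
f 23 60 39
f 60 34 63
f 39 63 28
f 60 63 39
f 23 39 35
f 39 28 40
f 35 40 24
f 39 40 35
f 23 35 44
f 35 24 45
f 44 45 30
f 35 45 44
f 23 44 56
f 44 30 59
f 56 59 33
f 44 59 56
f 23 56 60
f 56 33 64
f 60 64 34
f 56 64 60
f 24 40 51
f 40 28 54
f 51 54 32
f 40 54 51
f 28 63 41
f 63 34 62
f 41 62 27
f 63 62 41
f 34 64 61
f 64 33 57
f 61 57 25
f 64 57 61
f 33 59 58
f 59 30 46
f 58 46 29
f 59 46 58
f 30 45 50
f 45 24 47
f 50 47 31
f 45 47 50
f 26 52 38
f 52 32 53
f 38 53 27
f 52 53 38
f 26 38 36
f 38 27 37
f 36 37 25
f 38 37 36
f 26 36 43
f 36 25 42
f 43 42 29
f 36 42 43
f 26 43 48
f 43 29 49
f 48 49 31
f 43 49 48
f 26 48 52
f 48 31 55
f 52 55 32
f 48 55 52
f 27 53 41
f 53 32 54
f 41 54 28
f 53 54 41
f 25 37 61
f 37 27 62
f 61 62 34
f 37 62 61
f 29 42 58
f 42 25 57
f 58 57 33
f 42 57 58
f 31 49 50
f 49 29 46
f 50 46 30
f 49 46 50
f 32 55 51
f 55 31 47
f 51 47 24
f 55 47 51
f 66 65 69
f 66 69 67
f 67 69 70
f 67 70 68
f 69 65 71
f 69 71 70
f 70 71 72
f 70 72 68
f 71 65 73
f 71 73 72
f 72 73 74
f 72 74 68
f 73 65 75
f 73 75 74
f 74 75 76
f 74 76 68
f 75 65 77
f 75 77 76
f 76 77 78
f 76 78 68
f 77 65 79
f 77 79 78
f 78 79 80
f 78 80 68
f 79 65 81
f 79 81 80
f 80 81 82
f 80 82 68
f 81 65 83
f 81 83 82
f 82 83 84
f 82 84 68
f 83 65 85
f 83 85 84
f 84 85 86
f 84 86 68
f 85 65 87
f 85 87 86
f 86 87 88
f 86 88 68
f 87 65 66
f 87 66 88
f 88 66 67
f 88 67 68
f 90 89 92
f 90 92 91
f 92 89 93
f 92 93 91
f 93 89 94
f 93 94 91
f 94 89 95
f 94 95 91
f 95 89 96
f 95 96 91
f 96 89 97
f 96 97 91
f 97 89 98
f 97 98 91
f 98 89 99
f 98 99 91
f 99 89 100
f 99 100 91
f 100 89 101
f 100 101 91
f 101 89 102
f 101 102 91
f 102 89 90
f 102 90 91



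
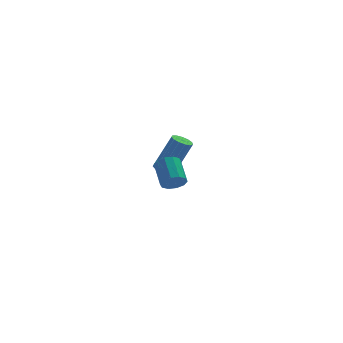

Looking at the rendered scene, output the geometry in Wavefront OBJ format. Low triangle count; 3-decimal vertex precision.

v -1.307 -3.332 2.748
v -0.869 -3.497 3.037
v -0.896 -2.473 3.662
v -1.333 -2.308 3.372
v -0.757 -3.328 2.764
v -0.783 -2.304 3.389
v -0.855 -3.16 2.485
v -0.881 -2.136 3.11
v -1.125 -3.058 2.306
v -1.152 -2.034 2.931
v -1.465 -3.061 2.296
v -1.492 -2.037 2.921
v -1.744 -3.167 2.458
v -1.771 -2.143 3.083
v -1.857 -3.336 2.731
v -1.883 -2.312 3.356
v -1.759 -3.504 3.01
v -1.785 -2.48 3.635
v -1.488 -3.606 3.189
v -1.515 -2.582 3.814
v -1.148 -3.603 3.199
v -1.175 -2.579 3.824
v -0.357 2.782 0.333
v 0.064 2.582 0.127
v 0.879 2.558 1.821
v 0.457 2.758 2.027
v 0.096 2.867 0.116
v 0.911 2.843 1.81
v -0.016 3.126 0.174
v 0.799 3.101 1.868
v -0.236 3.275 0.282
v 0.578 3.251 1.976
v -0.495 3.268 0.406
v 0.319 3.243 2.1
v -0.71 3.106 0.507
v 0.104 3.082 2.201
v -0.813 2.842 0.553
v 0.001 2.818 2.247
v -0.772 2.559 0.529
v 0.043 2.534 2.223
v -0.598 2.346 0.443
v 0.216 2.322 2.137
v -0.349 2.272 0.321
v 0.466 2.248 2.016
v -0.102 2.36 0.204
v 0.713 2.336 1.898
f 2 1 5
f 2 5 3
f 3 5 6
f 3 6 4
f 5 1 7
f 5 7 6
f 6 7 8
f 6 8 4
f 7 1 9
f 7 9 8
f 8 9 10
f 8 10 4
f 9 1 11
f 9 11 10
f 10 11 12
f 10 12 4
f 11 1 13
f 11 13 12
f 12 13 14
f 12 14 4
f 13 1 15
f 13 15 14
f 14 15 16
f 14 16 4
f 15 1 17
f 15 17 16
f 16 17 18
f 16 18 4
f 17 1 19
f 17 19 18
f 18 19 20
f 18 20 4
f 19 1 21
f 19 21 20
f 20 21 22
f 20 22 4
f 21 1 2
f 21 2 22
f 22 2 3
f 22 3 4
f 24 23 27
f 24 27 25
f 25 27 28
f 25 28 26
f 27 23 29
f 27 29 28
f 28 29 30
f 28 30 26
f 29 23 31
f 29 31 30
f 30 31 32
f 30 32 26
f 31 23 33
f 31 33 32
f 32 33 34
f 32 34 26
f 33 23 35
f 33 35 34
f 34 35 36
f 34 36 26
f 35 23 37
f 35 37 36
f 36 37 38
f 36 38 26
f 37 23 39
f 37 39 38
f 38 39 40
f 38 40 26
f 39 23 41
f 39 41 40
f 40 41 42
f 40 42 26
f 41 23 43
f 41 43 42
f 42 43 44
f 42 44 26
f 43 23 45
f 43 45 44
f 44 45 46
f 44 46 26
f 45 23 24
f 45 24 46
f 46 24 25
f 46 25 26



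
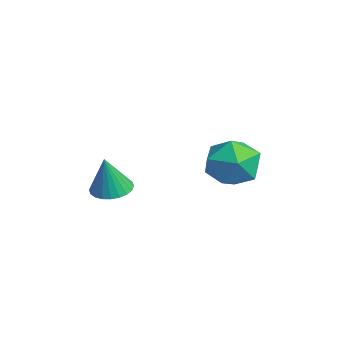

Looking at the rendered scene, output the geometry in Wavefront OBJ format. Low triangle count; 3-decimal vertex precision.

v -0.37 -2.355 -0.343
v 0.162 -1.706 -0.304
v -0.09 -2.685 1.343
v -0.122 -1.561 -0.229
v -0.443 -1.536 -0.17
v -0.754 -1.636 -0.138
v -1.006 -1.846 -0.138
v -1.161 -2.133 -0.168
v -1.196 -2.454 -0.225
v -1.105 -2.76 -0.3
v -0.902 -3.004 -0.381
v -0.618 -3.149 -0.457
v -0.297 -3.174 -0.515
v 0.014 -3.074 -0.547
v 0.266 -2.864 -0.548
v 0.421 -2.577 -0.517
v 0.456 -2.256 -0.46
v 0.365 -1.95 -0.386
v 1.35 2.873 1.582
v 1.973 1.805 1.47
v -0.173 2.095 0.53
v 0.45 1.027 0.418
v 0.012 1.377 1.525
v 0.953 1.858 2.175
v 0.847 2.042 -0.175
v 1.788 2.523 0.475
v 1.662 1.292 0.384
v 1.145 0.881 1.435
v 0.655 3.019 0.565
v 0.138 2.608 1.616
f 2 1 4
f 2 4 3
f 4 1 5
f 4 5 3
f 5 1 6
f 5 6 3
f 6 1 7
f 6 7 3
f 7 1 8
f 7 8 3
f 8 1 9
f 8 9 3
f 9 1 10
f 9 10 3
f 10 1 11
f 10 11 3
f 11 1 12
f 11 12 3
f 12 1 13
f 12 13 3
f 13 1 14
f 13 14 3
f 14 1 15
f 14 15 3
f 15 1 16
f 15 16 3
f 16 1 17
f 16 17 3
f 17 1 18
f 17 18 3
f 18 1 2
f 18 2 3
f 19 30 24
f 19 24 20
f 19 20 26
f 19 26 29
f 19 29 30
f 20 24 28
f 24 30 23
f 30 29 21
f 29 26 25
f 26 20 27
f 22 28 23
f 22 23 21
f 22 21 25
f 22 25 27
f 22 27 28
f 23 28 24
f 21 23 30
f 25 21 29
f 27 25 26
f 28 27 20



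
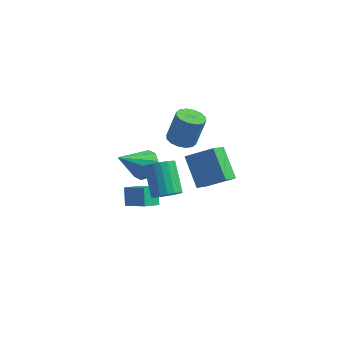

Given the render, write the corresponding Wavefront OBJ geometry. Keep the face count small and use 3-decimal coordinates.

v -3.178 0.157 -2.214
v -2.356 0.18 -1.594
v -4.142 -1.217 -0.886
v -2.755 0.639 -1.409
v -3.316 0.915 -1.531
v -3.824 0.9 -1.914
v -4.086 0.602 -2.412
v -4 0.134 -2.834
v -3.601 -0.326 -3.02
v -3.04 -0.602 -2.898
v -2.532 -0.587 -2.515
v -2.271 -0.289 -2.017
v -0.143 -1.49 2.245
v 0.65 -1.321 2.027
v 1.076 -0.981 3.837
v 0.283 -1.15 4.055
v 0.444 -0.939 2.004
v 0.869 -0.599 3.814
v 0.08 -0.705 2.046
v 0.505 -0.365 3.855
v -0.344 -0.681 2.141
v 0.082 -0.341 3.951
v -0.714 -0.874 2.264
v -0.288 -0.534 4.074
v -0.931 -1.232 2.382
v -0.505 -0.892 4.192
v -0.936 -1.659 2.463
v -0.51 -1.319 4.273
v -0.729 -2.041 2.486
v -0.304 -1.701 4.296
v -0.365 -2.275 2.445
v 0.06 -1.935 4.254
v 0.058 -2.299 2.349
v 0.484 -1.959 4.159
v 0.428 -2.106 2.226
v 0.854 -1.766 4.036
v 0.645 -1.748 2.108
v 1.071 -1.408 3.918
v 1.742 -2.182 -0.43
v 1.699 -3.415 0.351
v 0.575 -1.224 1.015
v 0.532 -2.457 1.797
v 3.168 -1.703 0.403
v 3.125 -2.936 1.185
v 2.001 -0.745 1.849
v 1.958 -1.978 2.63
v -3.341 -0.318 -3.78
v -3.767 -1.225 -3.352
v -1.957 -0.627 -3.059
v -2.383 -1.535 -2.632
v -2.977 -0.945 -4.748
v -3.403 -1.853 -4.321
v -1.593 -1.255 -4.028
v -2.019 -2.162 -3.6
v -0.247 -3.008 -1.296
v 0.325 -3.267 -0.709
v -0.661 -2.152 0.744
v -1.233 -1.892 0.156
v 0.484 -2.948 -0.847
v -0.502 -1.832 0.606
v 0.498 -2.64 -1.074
v -0.488 -1.524 0.379
v 0.364 -2.405 -1.345
v -0.622 -1.289 0.108
v 0.11 -2.289 -1.606
v -0.876 -1.174 -0.154
v -0.216 -2.316 -1.806
v -1.201 -1.2 -0.354
v -0.547 -2.48 -1.905
v -1.533 -1.364 -0.453
v -0.819 -2.748 -1.884
v -1.805 -1.633 -0.431
v -0.978 -3.068 -1.746
v -1.964 -1.952 -0.293
v -0.992 -3.376 -1.519
v -1.978 -2.26 -0.066
v -0.858 -3.611 -1.248
v -1.844 -2.495 0.205
v -0.604 -3.726 -0.986
v -1.59 -2.611 0.466
v -0.279 -3.7 -0.786
v -1.264 -2.584 0.666
v 0.053 -3.536 -0.687
v -0.933 -2.42 0.765
f 2 1 4
f 2 4 3
f 4 1 5
f 4 5 3
f 5 1 6
f 5 6 3
f 6 1 7
f 6 7 3
f 7 1 8
f 7 8 3
f 8 1 9
f 8 9 3
f 9 1 10
f 9 10 3
f 10 1 11
f 10 11 3
f 11 1 12
f 11 12 3
f 12 1 2
f 12 2 3
f 14 13 17
f 14 17 15
f 15 17 18
f 15 18 16
f 17 13 19
f 17 19 18
f 18 19 20
f 18 20 16
f 19 13 21
f 19 21 20
f 20 21 22
f 20 22 16
f 21 13 23
f 21 23 22
f 22 23 24
f 22 24 16
f 23 13 25
f 23 25 24
f 24 25 26
f 24 26 16
f 25 13 27
f 25 27 26
f 26 27 28
f 26 28 16
f 27 13 29
f 27 29 28
f 28 29 30
f 28 30 16
f 29 13 31
f 29 31 30
f 30 31 32
f 30 32 16
f 31 13 33
f 31 33 32
f 32 33 34
f 32 34 16
f 33 13 35
f 33 35 34
f 34 35 36
f 34 36 16
f 35 13 37
f 35 37 36
f 36 37 38
f 36 38 16
f 37 13 14
f 37 14 38
f 38 14 15
f 38 15 16
f 40 42 39
f 43 40 39
f 39 42 41
f 41 43 39
f 40 46 42
f 44 40 43
f 44 46 40
f 42 46 41
f 45 43 41
f 41 46 45
f 45 44 43
f 46 44 45
f 48 50 47
f 51 48 47
f 47 50 49
f 49 51 47
f 48 54 50
f 52 48 51
f 52 54 48
f 50 54 49
f 53 51 49
f 49 54 53
f 53 52 51
f 54 52 53
f 56 55 59
f 56 59 57
f 57 59 60
f 57 60 58
f 59 55 61
f 59 61 60
f 60 61 62
f 60 62 58
f 61 55 63
f 61 63 62
f 62 63 64
f 62 64 58
f 63 55 65
f 63 65 64
f 64 65 66
f 64 66 58
f 65 55 67
f 65 67 66
f 66 67 68
f 66 68 58
f 67 55 69
f 67 69 68
f 68 69 70
f 68 70 58
f 69 55 71
f 69 71 70
f 70 71 72
f 70 72 58
f 71 55 73
f 71 73 72
f 72 73 74
f 72 74 58
f 73 55 75
f 73 75 74
f 74 75 76
f 74 76 58
f 75 55 77
f 75 77 76
f 76 77 78
f 76 78 58
f 77 55 79
f 77 79 78
f 78 79 80
f 78 80 58
f 79 55 81
f 79 81 80
f 80 81 82
f 80 82 58
f 81 55 83
f 81 83 82
f 82 83 84
f 82 84 58
f 83 55 56
f 83 56 84
f 84 56 57
f 84 57 58



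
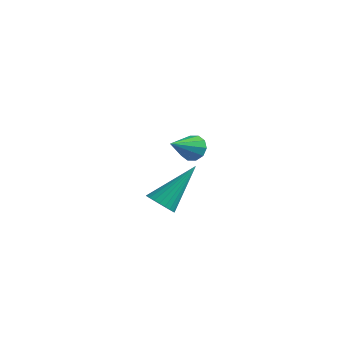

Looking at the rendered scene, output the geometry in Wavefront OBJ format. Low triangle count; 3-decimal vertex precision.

v 0.538 1.983 -2.121
v 0.842 1.736 -2.508
v 0.442 0.857 -1.479
v 1.052 1.855 -2.269
v 1.067 2.022 -1.974
v 0.879 2.174 -1.734
v 0.562 2.254 -1.643
v 0.235 2.23 -1.734
v 0.024 2.111 -1.974
v 0.01 1.944 -2.269
v 0.197 1.791 -2.508
v 0.515 1.712 -2.599
v 2.733 -2.666 -1.927
v 3.148 -2.969 -1.762
v 3.147 -1.414 -0.673
v 3.24 -2.851 -1.91
v 3.254 -2.704 -2.061
v 3.19 -2.552 -2.192
v 3.055 -2.417 -2.282
v 2.872 -2.32 -2.318
v 2.667 -2.276 -2.295
v 2.473 -2.29 -2.216
v 2.317 -2.362 -2.093
v 2.226 -2.481 -1.944
v 2.211 -2.627 -1.794
v 2.276 -2.779 -1.663
v 2.41 -2.914 -1.573
v 2.593 -3.011 -1.537
v 2.798 -3.056 -1.56
v 2.993 -3.041 -1.639
f 2 1 4
f 2 4 3
f 4 1 5
f 4 5 3
f 5 1 6
f 5 6 3
f 6 1 7
f 6 7 3
f 7 1 8
f 7 8 3
f 8 1 9
f 8 9 3
f 9 1 10
f 9 10 3
f 10 1 11
f 10 11 3
f 11 1 12
f 11 12 3
f 12 1 2
f 12 2 3
f 14 13 16
f 14 16 15
f 16 13 17
f 16 17 15
f 17 13 18
f 17 18 15
f 18 13 19
f 18 19 15
f 19 13 20
f 19 20 15
f 20 13 21
f 20 21 15
f 21 13 22
f 21 22 15
f 22 13 23
f 22 23 15
f 23 13 24
f 23 24 15
f 24 13 25
f 24 25 15
f 25 13 26
f 25 26 15
f 26 13 27
f 26 27 15
f 27 13 28
f 27 28 15
f 28 13 29
f 28 29 15
f 29 13 30
f 29 30 15
f 30 13 14
f 30 14 15



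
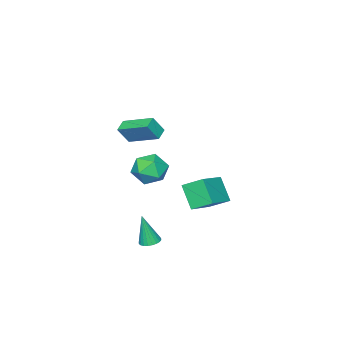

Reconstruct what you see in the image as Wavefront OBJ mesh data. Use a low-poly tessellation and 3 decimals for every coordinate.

v -3.801 0.02 -4.159
v -4.15 -1.001 -2.768
v -4.294 1.149 -3.452
v -4.642 0.128 -2.062
v -1.858 0.392 -3.398
v -2.206 -0.629 -2.008
v -2.35 1.521 -2.692
v -2.699 0.5 -1.301
v 2.356 1.195 -3.735
v 2.687 0.69 -3.874
v 2.584 0.825 -1.845
v 2.86 0.858 -3.862
v 2.957 1.077 -3.831
v 2.962 1.315 -3.785
v 2.875 1.534 -3.732
v 2.709 1.702 -3.679
v 2.489 1.792 -3.635
v 2.249 1.792 -3.606
v 2.025 1.701 -3.596
v 1.851 1.532 -3.608
v 1.755 1.313 -3.64
v 1.75 1.075 -3.685
v 1.837 0.856 -3.739
v 2.003 0.688 -3.792
v 2.223 0.598 -3.836
v 2.463 0.598 -3.865
v 1.148 0.867 1.483
v 1.727 1.57 0.859
v 2.613 0.51 2.441
v 3.192 1.213 1.817
v 2.419 1.595 2.506
v 1.513 1.816 1.914
v 2.827 0.264 1.386
v 1.921 0.485 0.794
v 2.765 1.197 0.799
v 2.513 2.02 1.491
v 1.827 0.06 1.809
v 1.575 0.883 2.501
v 1.713 -0.893 2.858
v 1.008 -1.137 3.173
v 1.396 0.981 3.6
v 0.691 0.737 3.915
v 2.269 -1.197 3.865
v 1.564 -1.441 4.18
v 1.952 0.677 4.607
v 1.247 0.433 4.922
f 2 4 1
f 5 2 1
f 1 4 3
f 3 5 1
f 2 8 4
f 6 2 5
f 6 8 2
f 4 8 3
f 7 5 3
f 3 8 7
f 7 6 5
f 8 6 7
f 10 9 12
f 10 12 11
f 12 9 13
f 12 13 11
f 13 9 14
f 13 14 11
f 14 9 15
f 14 15 11
f 15 9 16
f 15 16 11
f 16 9 17
f 16 17 11
f 17 9 18
f 17 18 11
f 18 9 19
f 18 19 11
f 19 9 20
f 19 20 11
f 20 9 21
f 20 21 11
f 21 9 22
f 21 22 11
f 22 9 23
f 22 23 11
f 23 9 24
f 23 24 11
f 24 9 25
f 24 25 11
f 25 9 26
f 25 26 11
f 26 9 10
f 26 10 11
f 27 38 32
f 27 32 28
f 27 28 34
f 27 34 37
f 27 37 38
f 28 32 36
f 32 38 31
f 38 37 29
f 37 34 33
f 34 28 35
f 30 36 31
f 30 31 29
f 30 29 33
f 30 33 35
f 30 35 36
f 31 36 32
f 29 31 38
f 33 29 37
f 35 33 34
f 36 35 28
f 40 42 39
f 43 40 39
f 39 42 41
f 41 43 39
f 40 46 42
f 44 40 43
f 44 46 40
f 42 46 41
f 45 43 41
f 41 46 45
f 45 44 43
f 46 44 45



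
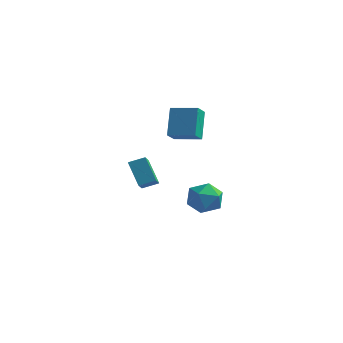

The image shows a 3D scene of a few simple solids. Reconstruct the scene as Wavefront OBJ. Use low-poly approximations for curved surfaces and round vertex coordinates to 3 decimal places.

v 2.151 1.563 -3.669
v 3.158 0.913 -3.643
v 1.382 0.427 -2.297
v 2.389 -0.223 -2.271
v 2.392 0.904 -1.861
v 2.867 1.606 -2.709
v 1.673 -0.266 -3.231
v 2.148 0.436 -4.079
v 2.863 -0.217 -3.372
v 3.307 0.506 -2.525
v 1.233 0.834 -3.415
v 1.677 1.557 -2.568
v -0.208 -3.024 0.321
v 0.235 -3.994 0.974
v 0.54 -2.444 0.675
v 0.983 -3.414 1.327
v 0.797 -3.486 -1.047
v 1.24 -4.456 -0.395
v 1.545 -2.906 -0.694
v 1.988 -3.876 -0.041
v -1.461 2.481 0.603
v -1.947 3.539 2.375
v -1.664 3.54 -0.085
v -2.151 4.598 1.686
v 0.191 2.922 0.794
v -0.296 3.98 2.565
v -0.013 3.981 0.105
v -0.499 5.039 1.877
f 1 12 6
f 1 6 2
f 1 2 8
f 1 8 11
f 1 11 12
f 2 6 10
f 6 12 5
f 12 11 3
f 11 8 7
f 8 2 9
f 4 10 5
f 4 5 3
f 4 3 7
f 4 7 9
f 4 9 10
f 5 10 6
f 3 5 12
f 7 3 11
f 9 7 8
f 10 9 2
f 14 16 13
f 17 14 13
f 13 16 15
f 15 17 13
f 14 20 16
f 18 14 17
f 18 20 14
f 16 20 15
f 19 17 15
f 15 20 19
f 19 18 17
f 20 18 19
f 22 24 21
f 25 22 21
f 21 24 23
f 23 25 21
f 22 28 24
f 26 22 25
f 26 28 22
f 24 28 23
f 27 25 23
f 23 28 27
f 27 26 25
f 28 26 27

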